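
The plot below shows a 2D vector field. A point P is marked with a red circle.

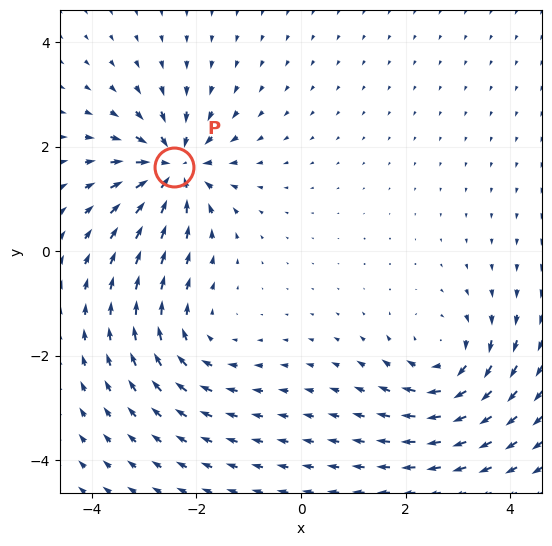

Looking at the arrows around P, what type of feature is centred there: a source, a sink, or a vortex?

At P (-2.4, 1.6) the arrows converge inward. Divergence about -5, curl ≈0 — negative divergence with near-zero curl is a sink.

sink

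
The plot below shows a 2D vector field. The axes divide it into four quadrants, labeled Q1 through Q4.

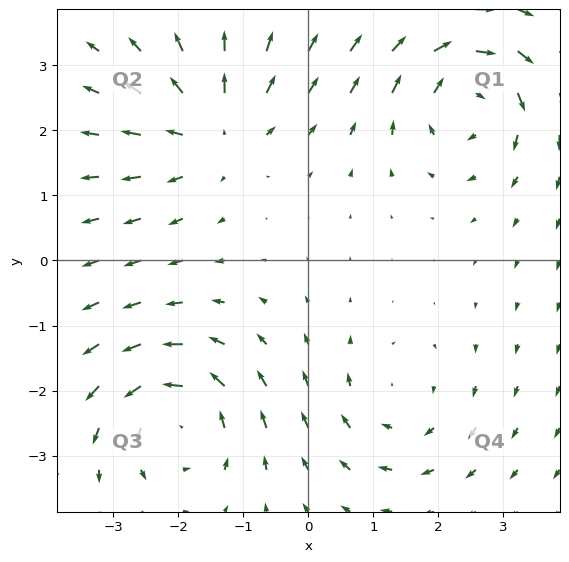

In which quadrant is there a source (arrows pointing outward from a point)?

Q2

The source sits at approximately (-1.5, 2.0), which lies in quadrant Q2. The divergence there is about +3, positive as expected for a source.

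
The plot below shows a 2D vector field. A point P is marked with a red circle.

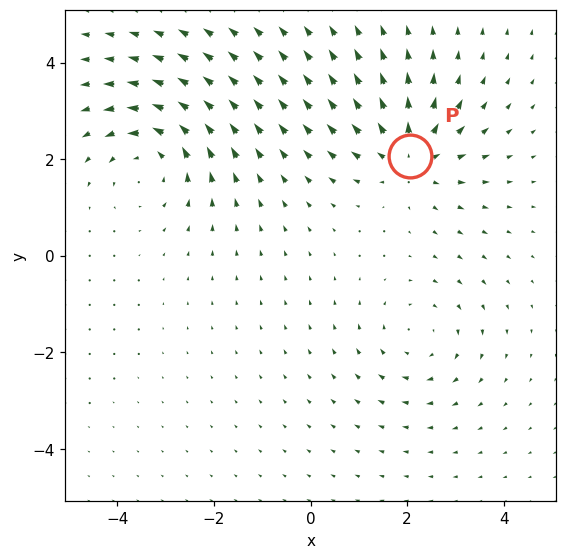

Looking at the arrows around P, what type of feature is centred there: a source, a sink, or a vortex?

source

At P (2.1, 2.1) the arrows spread outward. Divergence about +4, curl ≈0 — positive divergence with near-zero curl is a source.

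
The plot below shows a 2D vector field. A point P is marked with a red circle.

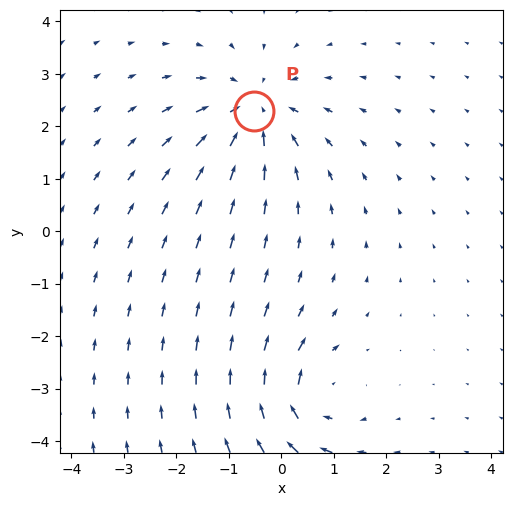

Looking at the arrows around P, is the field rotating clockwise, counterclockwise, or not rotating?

Near P at (-0.5, 2.3) the arrows show no circulation. The curl there is ≈0.

not rotating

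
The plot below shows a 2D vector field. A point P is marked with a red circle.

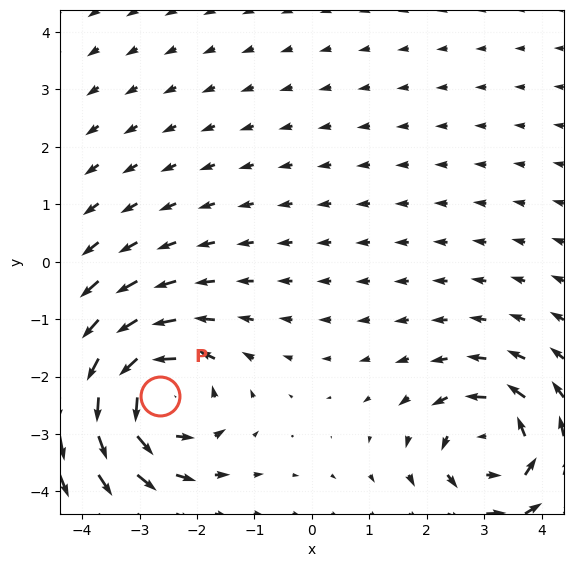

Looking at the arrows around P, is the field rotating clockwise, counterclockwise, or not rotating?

Near P at (-2.7, -2.3) the arrows circulate counterclockwise. The curl (z-component) there is about +4; positive curl means counterclockwise rotation.

counterclockwise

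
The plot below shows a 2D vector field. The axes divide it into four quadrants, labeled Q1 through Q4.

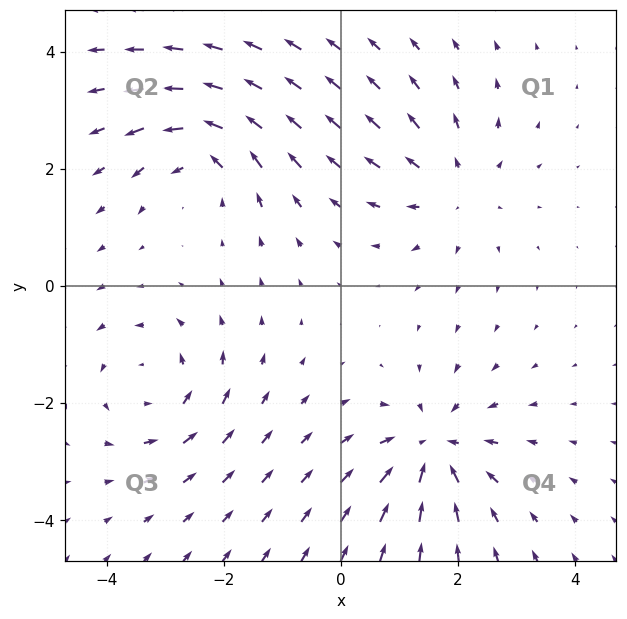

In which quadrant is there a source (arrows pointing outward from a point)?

Q1

The source sits at approximately (1.9, 1.7), which lies in quadrant Q1. The divergence there is about +2, positive as expected for a source.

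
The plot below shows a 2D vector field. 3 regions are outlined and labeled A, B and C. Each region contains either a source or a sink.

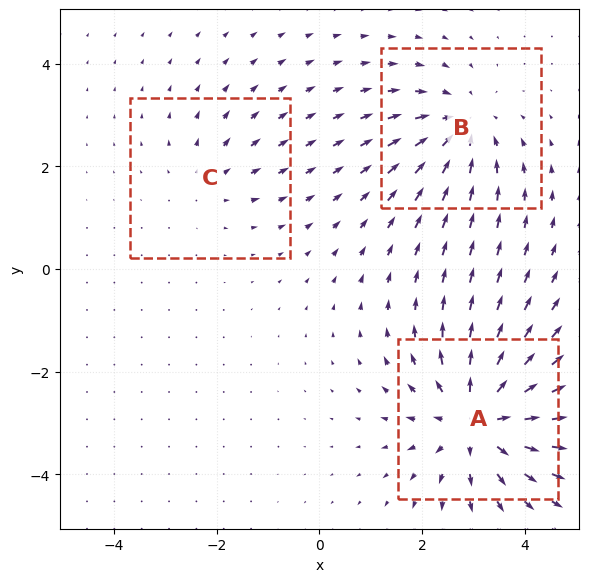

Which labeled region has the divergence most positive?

Divergence at each region's feature centre — A: about +5, B: about -3, C: about +2. Region A is most positive.

A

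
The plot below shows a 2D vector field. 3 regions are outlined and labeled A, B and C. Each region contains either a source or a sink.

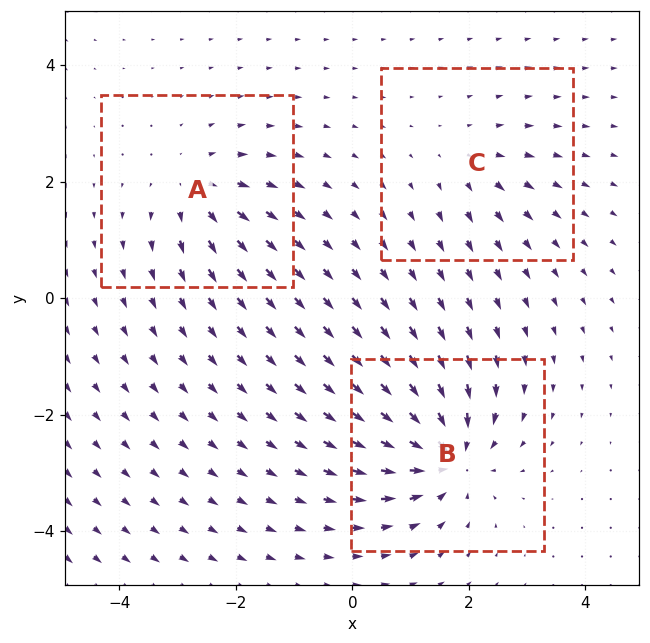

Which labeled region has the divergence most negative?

B

Divergence at each region's feature centre — A: about +4, B: about -6, C: about +2. Region B is most negative.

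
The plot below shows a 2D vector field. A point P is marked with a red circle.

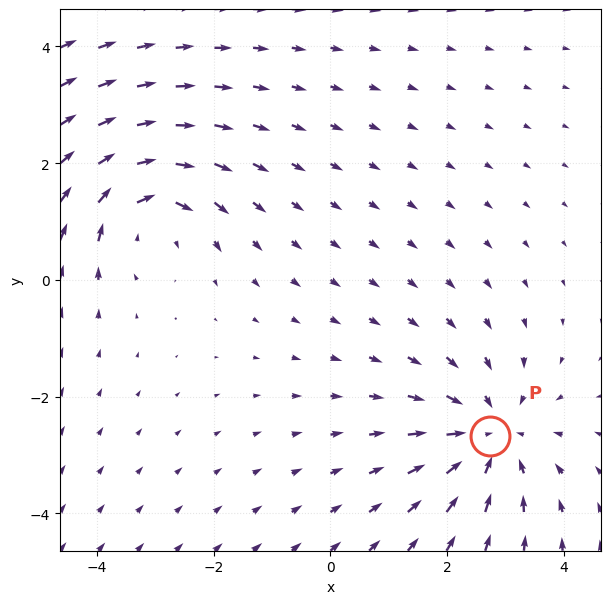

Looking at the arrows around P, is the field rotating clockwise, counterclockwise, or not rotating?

not rotating

Near P at (2.7, -2.7) the arrows show no circulation. The curl there is ≈0.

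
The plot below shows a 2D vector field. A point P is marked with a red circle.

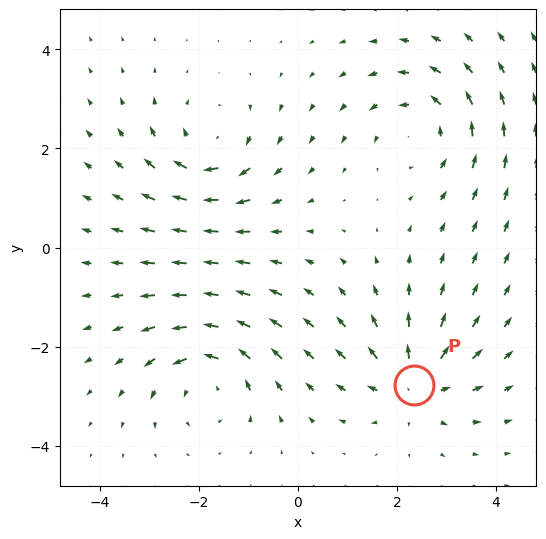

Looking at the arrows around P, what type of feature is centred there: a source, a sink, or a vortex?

At P (2.3, -2.8) the arrows spread outward. Divergence about +5, curl ≈0 — positive divergence with near-zero curl is a source.

source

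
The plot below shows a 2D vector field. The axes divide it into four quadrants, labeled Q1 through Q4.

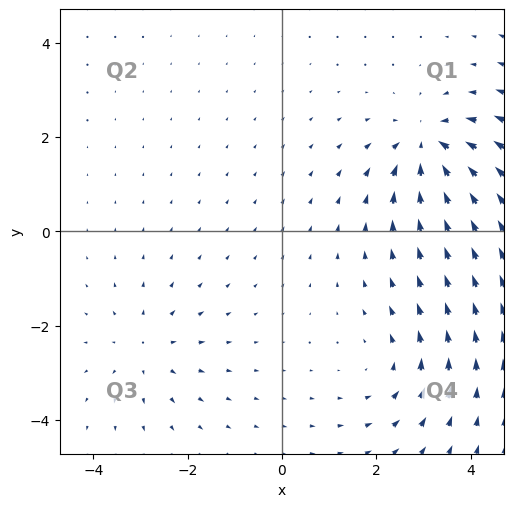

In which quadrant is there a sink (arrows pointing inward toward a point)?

Q1

The sink sits at approximately (3.1, 1.8), which lies in quadrant Q1. The divergence there is about -6, negative as expected for a sink.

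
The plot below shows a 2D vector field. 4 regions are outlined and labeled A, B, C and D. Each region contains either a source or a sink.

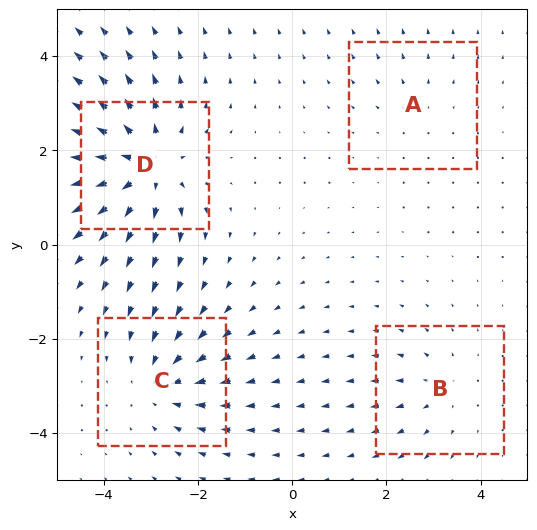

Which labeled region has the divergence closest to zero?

A

Divergence at each region's feature centre — A: about +2, B: about +3, C: about -4, D: about +7. Region A is closest to zero.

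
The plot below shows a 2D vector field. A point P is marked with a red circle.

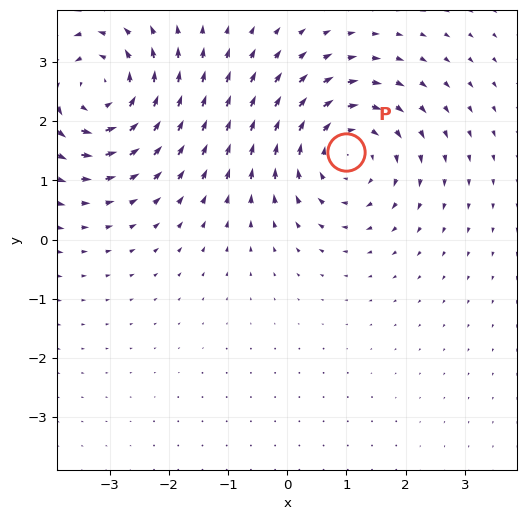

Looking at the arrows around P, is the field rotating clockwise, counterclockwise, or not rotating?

Near P at (1.0, 1.5) the arrows circulate clockwise. The curl (z-component) there is about -4; negative curl means clockwise rotation.

clockwise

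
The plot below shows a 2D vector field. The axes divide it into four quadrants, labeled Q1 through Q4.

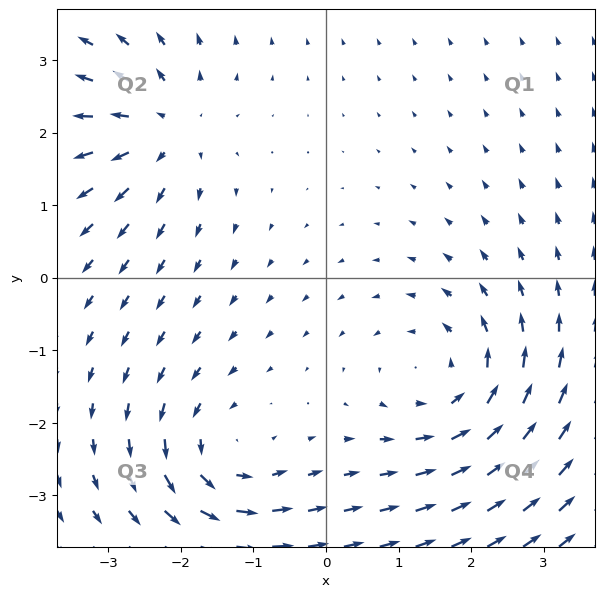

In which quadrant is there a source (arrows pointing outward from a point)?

Q2

The source sits at approximately (-2.2, 2.1), which lies in quadrant Q2. The divergence there is about +4, positive as expected for a source.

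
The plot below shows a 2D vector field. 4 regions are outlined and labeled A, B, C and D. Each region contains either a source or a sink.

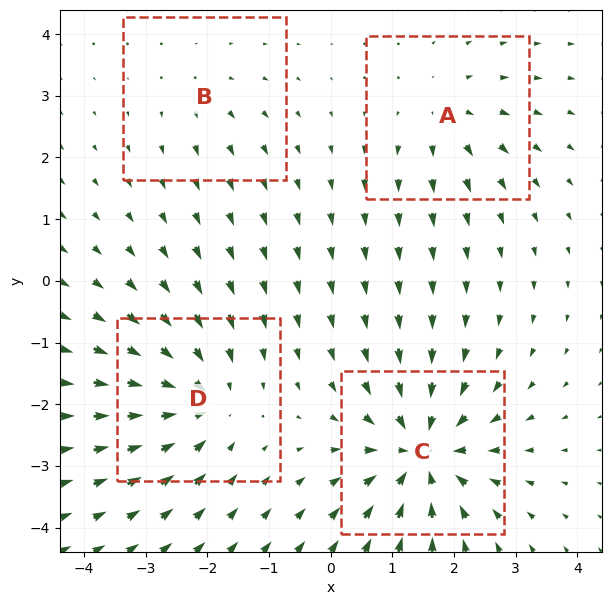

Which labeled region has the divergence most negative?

C

Divergence at each region's feature centre — A: about +3, B: about +2, C: about -7, D: about -5. Region C is most negative.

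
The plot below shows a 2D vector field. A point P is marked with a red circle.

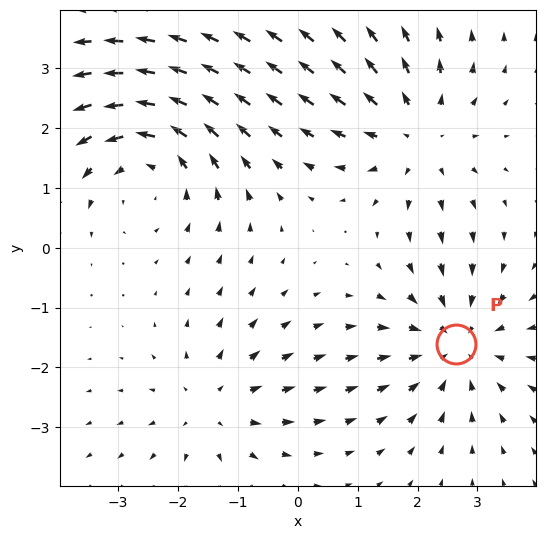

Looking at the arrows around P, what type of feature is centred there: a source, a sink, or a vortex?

At P (2.6, -1.6) the arrows converge inward. Divergence about -4, curl ≈0 — negative divergence with near-zero curl is a sink.

sink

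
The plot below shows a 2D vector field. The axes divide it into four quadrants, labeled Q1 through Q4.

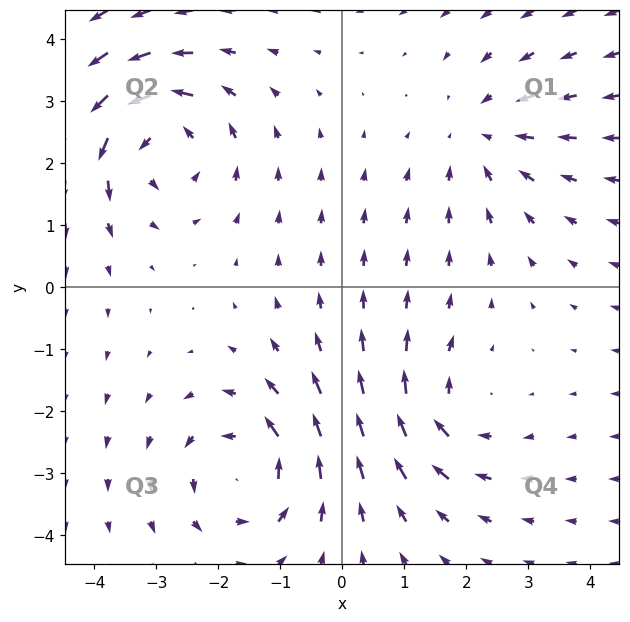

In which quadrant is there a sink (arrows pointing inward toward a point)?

Q1

The sink sits at approximately (2.3, 2.4), which lies in quadrant Q1. The divergence there is about -3, negative as expected for a sink.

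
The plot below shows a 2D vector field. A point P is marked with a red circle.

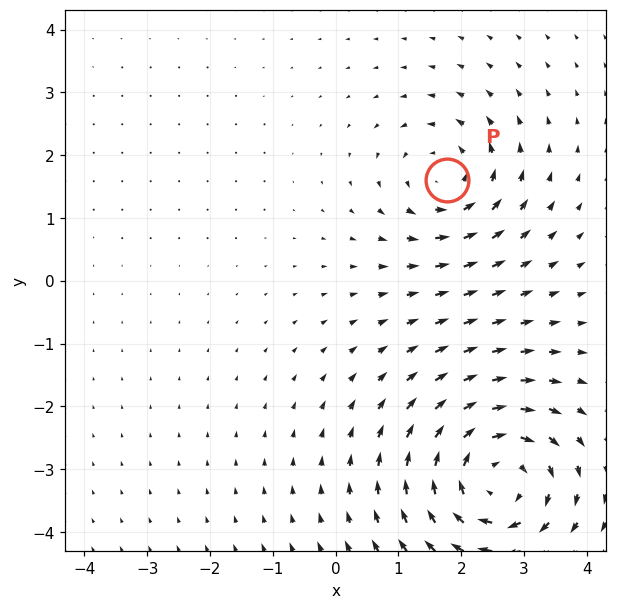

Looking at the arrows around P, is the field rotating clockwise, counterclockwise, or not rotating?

Near P at (1.8, 1.6) the arrows circulate counterclockwise. The curl (z-component) there is about +3; positive curl means counterclockwise rotation.

counterclockwise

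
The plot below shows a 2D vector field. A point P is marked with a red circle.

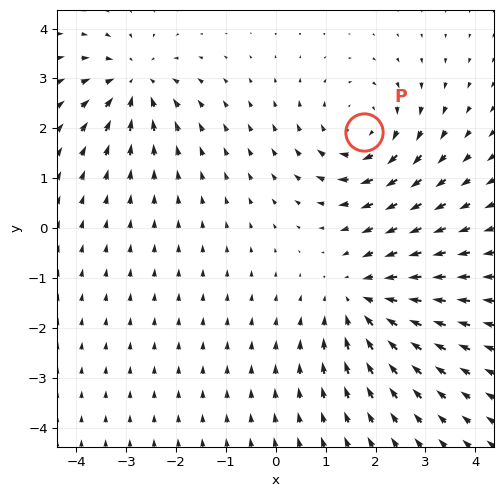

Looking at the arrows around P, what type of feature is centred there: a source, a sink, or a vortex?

vortex

At P (1.8, 1.9) the arrows circulate clockwise. Divergence ≈0, curl about -3 — near-zero divergence with nonzero curl is a vortex.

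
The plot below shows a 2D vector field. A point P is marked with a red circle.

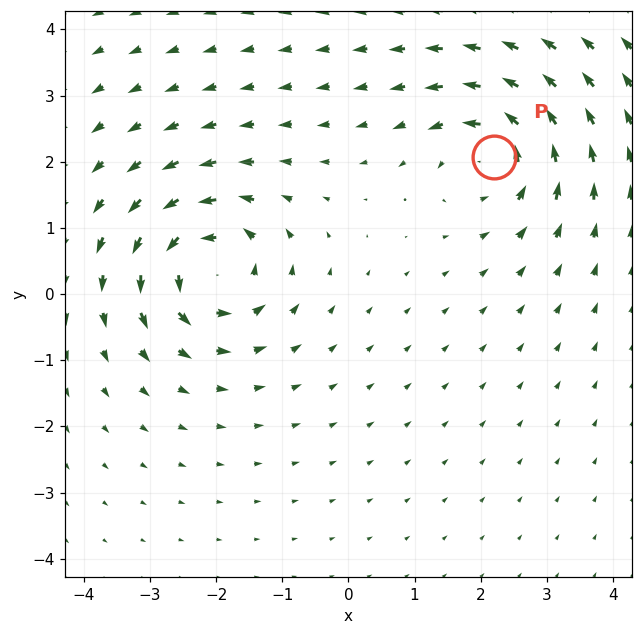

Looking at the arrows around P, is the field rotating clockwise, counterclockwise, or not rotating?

counterclockwise

Near P at (2.2, 2.1) the arrows circulate counterclockwise. The curl (z-component) there is about +4; positive curl means counterclockwise rotation.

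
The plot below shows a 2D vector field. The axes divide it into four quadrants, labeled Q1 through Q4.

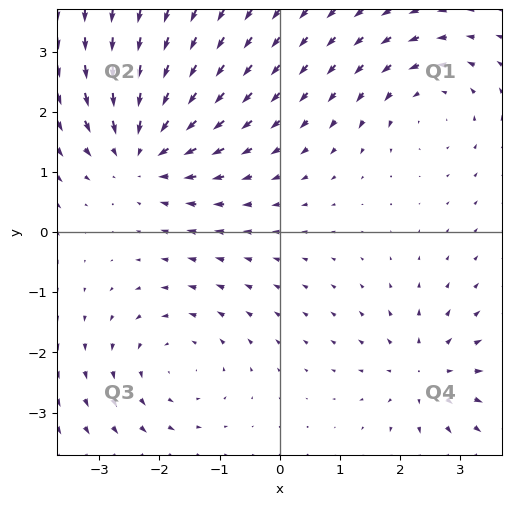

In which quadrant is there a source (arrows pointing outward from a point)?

The source sits at approximately (2.4, -2.3), which lies in quadrant Q4. The divergence there is about +4, positive as expected for a source.

Q4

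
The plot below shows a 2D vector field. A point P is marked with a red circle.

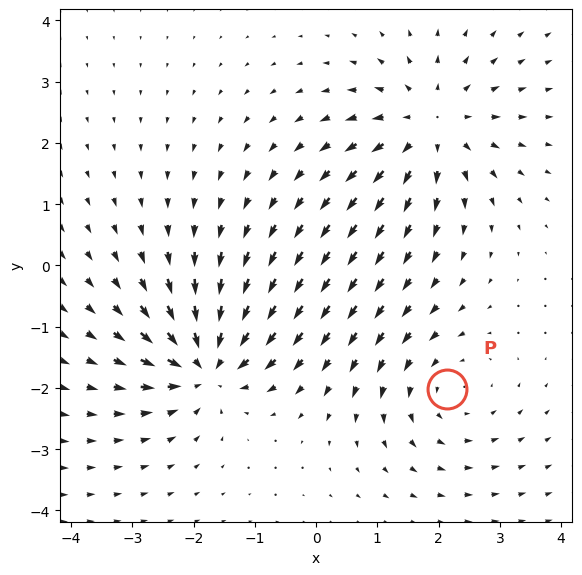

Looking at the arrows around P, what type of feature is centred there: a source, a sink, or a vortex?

At P (2.1, -2.0) the arrows circulate counterclockwise. Divergence ≈0, curl about +2 — near-zero divergence with nonzero curl is a vortex.

vortex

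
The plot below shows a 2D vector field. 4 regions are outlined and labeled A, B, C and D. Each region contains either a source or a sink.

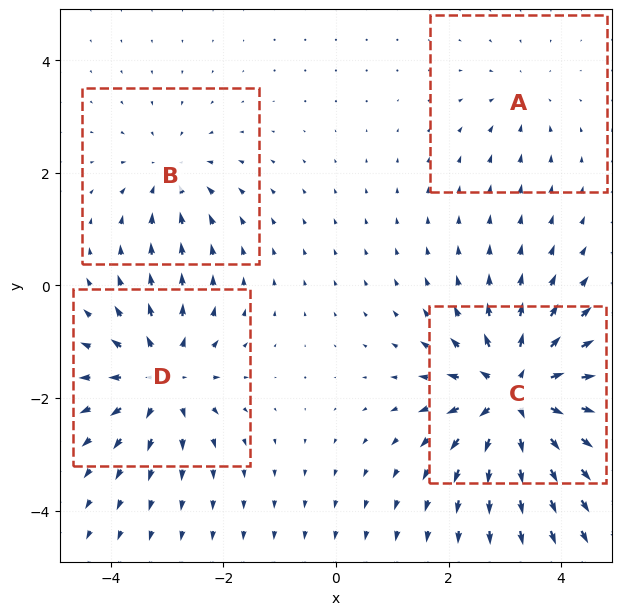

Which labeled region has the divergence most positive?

C

Divergence at each region's feature centre — A: about -2, B: about -3, C: about +8, D: about +5. Region C is most positive.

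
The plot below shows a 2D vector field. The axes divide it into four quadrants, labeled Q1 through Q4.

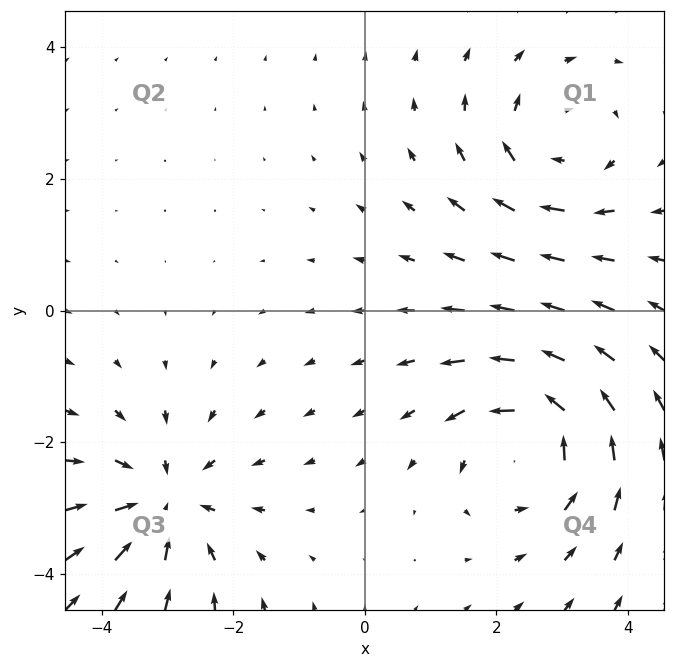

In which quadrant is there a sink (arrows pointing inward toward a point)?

The sink sits at approximately (-3.1, -2.9), which lies in quadrant Q3. The divergence there is about -3, negative as expected for a sink.

Q3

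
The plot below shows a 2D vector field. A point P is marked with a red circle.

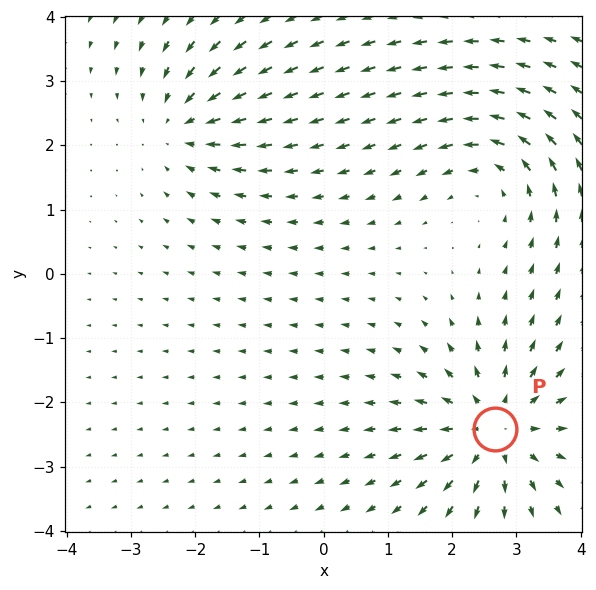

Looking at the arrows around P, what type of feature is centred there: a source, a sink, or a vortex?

At P (2.7, -2.4) the arrows spread outward. Divergence about +4, curl ≈0 — positive divergence with near-zero curl is a source.

source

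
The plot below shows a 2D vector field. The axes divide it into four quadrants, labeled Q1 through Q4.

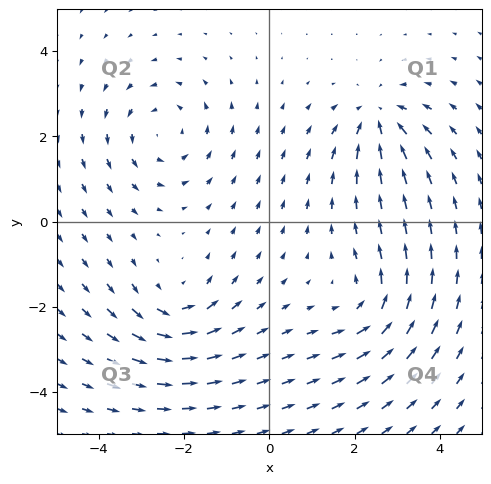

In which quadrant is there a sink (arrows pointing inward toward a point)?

Q1

The sink sits at approximately (2.5, 2.4), which lies in quadrant Q1. The divergence there is about -5, negative as expected for a sink.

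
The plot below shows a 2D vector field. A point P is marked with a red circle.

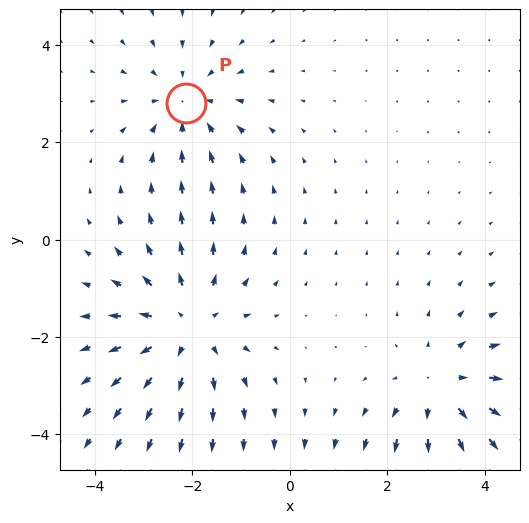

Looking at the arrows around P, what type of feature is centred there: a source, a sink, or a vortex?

sink

At P (-2.1, 2.8) the arrows converge inward. Divergence about -3, curl ≈0 — negative divergence with near-zero curl is a sink.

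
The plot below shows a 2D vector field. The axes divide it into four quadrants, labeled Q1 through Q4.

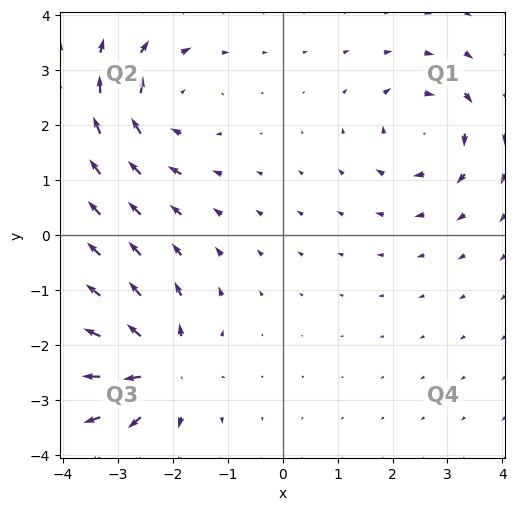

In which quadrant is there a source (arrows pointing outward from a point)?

The source sits at approximately (-2.2, -2.4), which lies in quadrant Q3. The divergence there is about +7, positive as expected for a source.

Q3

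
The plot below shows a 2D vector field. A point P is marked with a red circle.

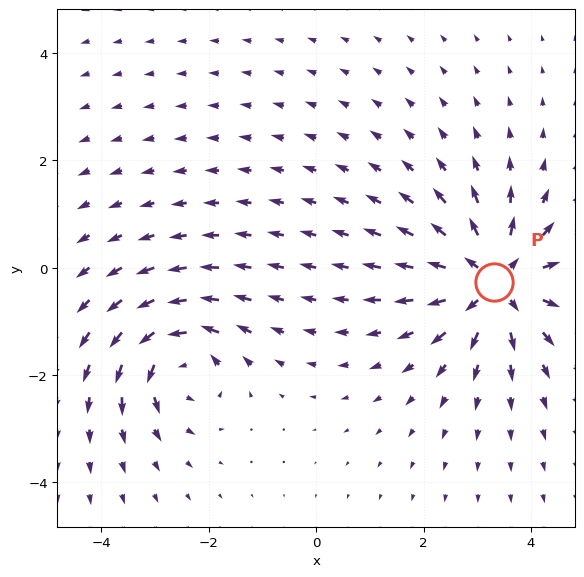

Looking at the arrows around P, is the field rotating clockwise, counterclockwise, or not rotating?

not rotating

Near P at (3.3, -0.3) the arrows show no circulation. The curl there is ≈0.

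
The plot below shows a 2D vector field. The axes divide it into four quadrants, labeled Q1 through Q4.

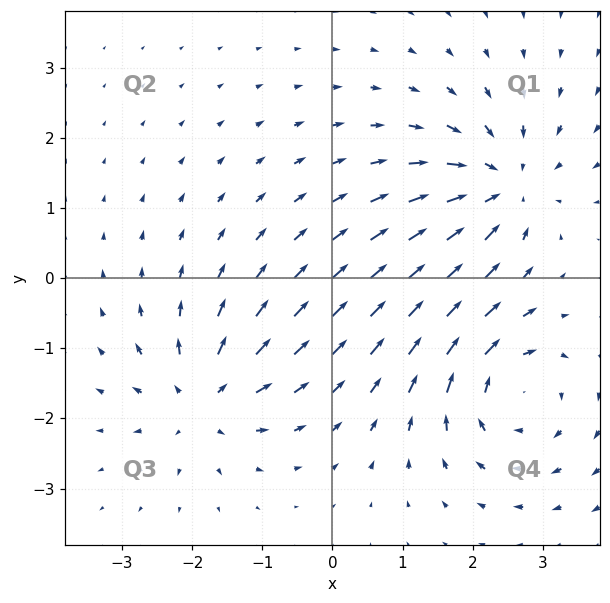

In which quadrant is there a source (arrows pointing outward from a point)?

The source sits at approximately (-1.8, -1.7), which lies in quadrant Q3. The divergence there is about +4, positive as expected for a source.

Q3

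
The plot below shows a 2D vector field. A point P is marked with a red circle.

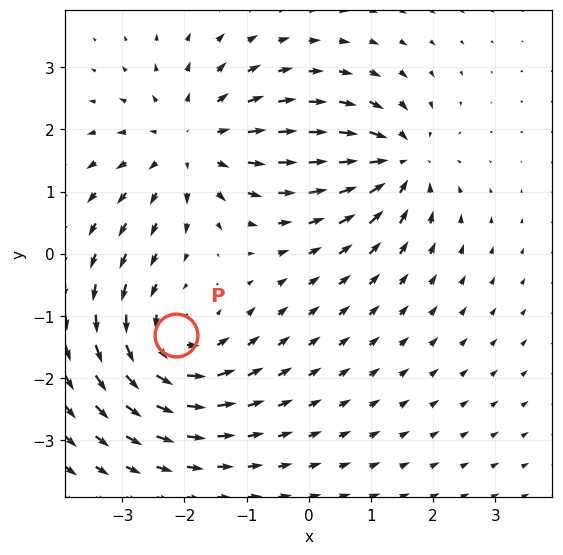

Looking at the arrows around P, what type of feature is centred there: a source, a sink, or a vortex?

At P (-2.1, -1.3) the arrows circulate counterclockwise. Divergence ≈0, curl about +4 — near-zero divergence with nonzero curl is a vortex.

vortex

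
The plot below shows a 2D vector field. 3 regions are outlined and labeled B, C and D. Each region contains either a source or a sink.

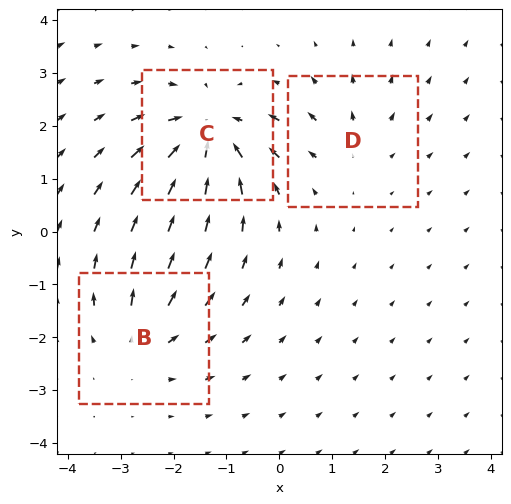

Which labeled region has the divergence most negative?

C

Divergence at each region's feature centre — B: about +3, C: about -5, D: about +2. Region C is most negative.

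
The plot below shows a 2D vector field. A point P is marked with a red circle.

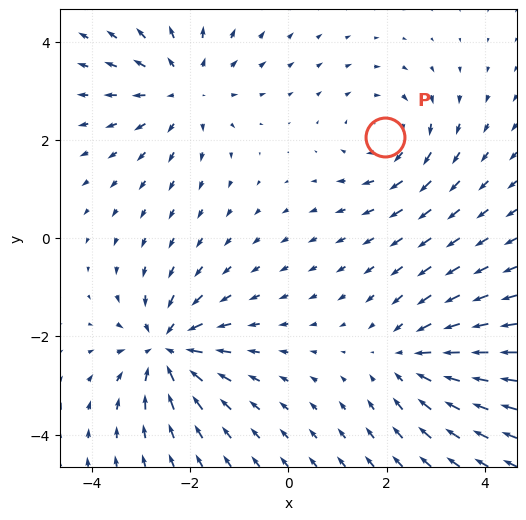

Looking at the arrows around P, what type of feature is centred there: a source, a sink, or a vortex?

vortex

At P (2.0, 2.1) the arrows circulate clockwise. Divergence ≈0, curl about -3 — near-zero divergence with nonzero curl is a vortex.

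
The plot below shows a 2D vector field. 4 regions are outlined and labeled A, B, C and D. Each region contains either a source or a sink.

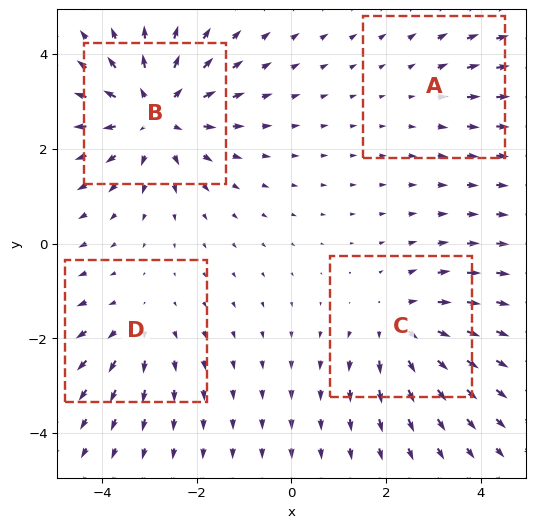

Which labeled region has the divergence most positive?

B

Divergence at each region's feature centre — A: about +2, B: about +6, C: about +4, D: about +3. Region B is most positive.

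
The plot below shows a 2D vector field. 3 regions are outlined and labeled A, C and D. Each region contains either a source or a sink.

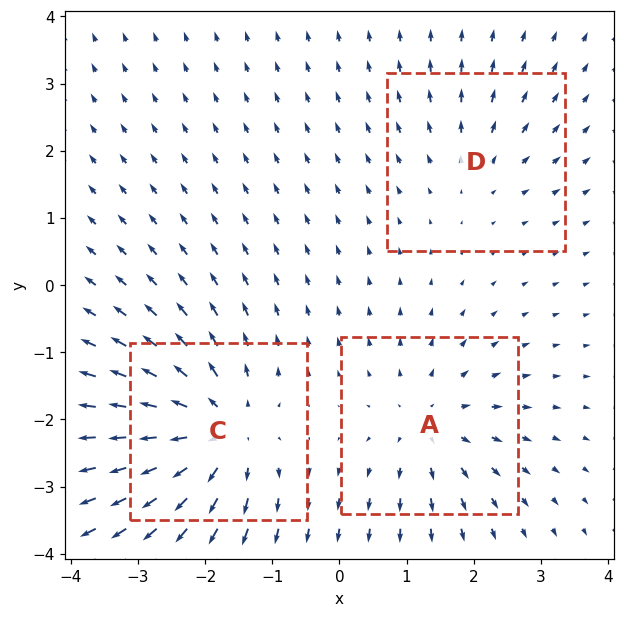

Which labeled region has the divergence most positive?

C

Divergence at each region's feature centre — A: about +3, C: about +5, D: about +2. Region C is most positive.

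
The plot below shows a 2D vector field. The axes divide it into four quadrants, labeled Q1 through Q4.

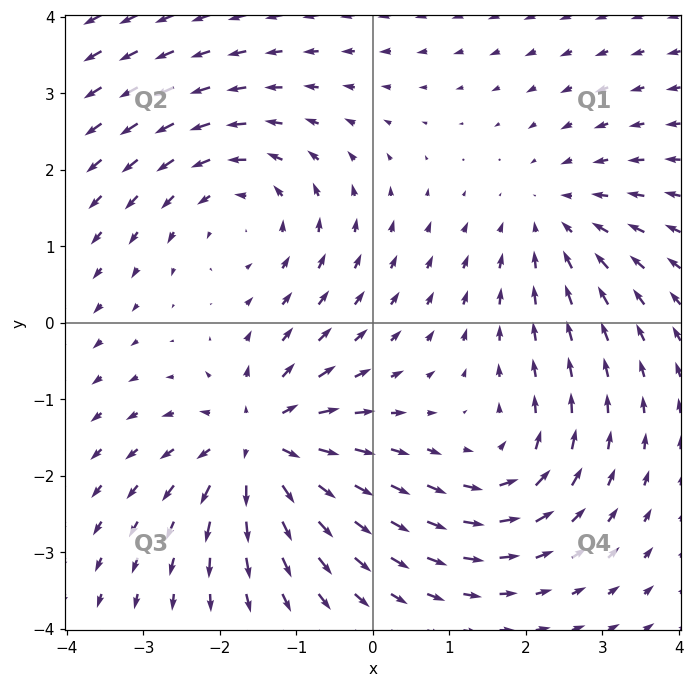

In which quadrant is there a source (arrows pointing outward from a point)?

Q3

The source sits at approximately (-1.5, -1.6), which lies in quadrant Q3. The divergence there is about +6, positive as expected for a source.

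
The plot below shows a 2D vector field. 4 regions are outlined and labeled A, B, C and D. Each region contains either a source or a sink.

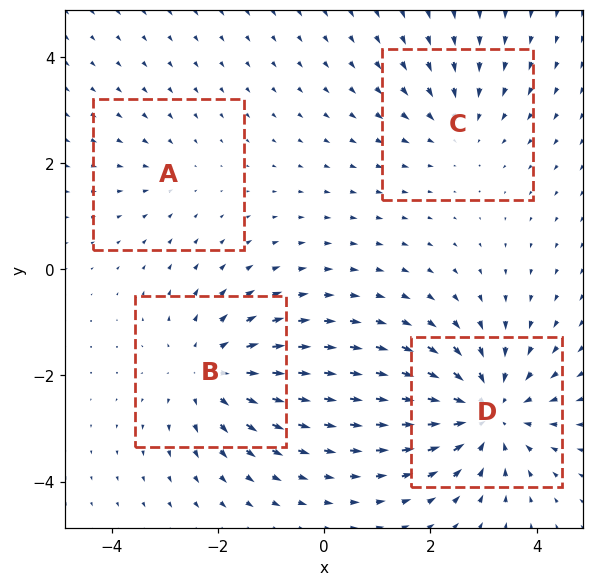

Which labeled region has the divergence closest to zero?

A

Divergence at each region's feature centre — A: about -2, B: about +4, C: about -3, D: about -6. Region A is closest to zero.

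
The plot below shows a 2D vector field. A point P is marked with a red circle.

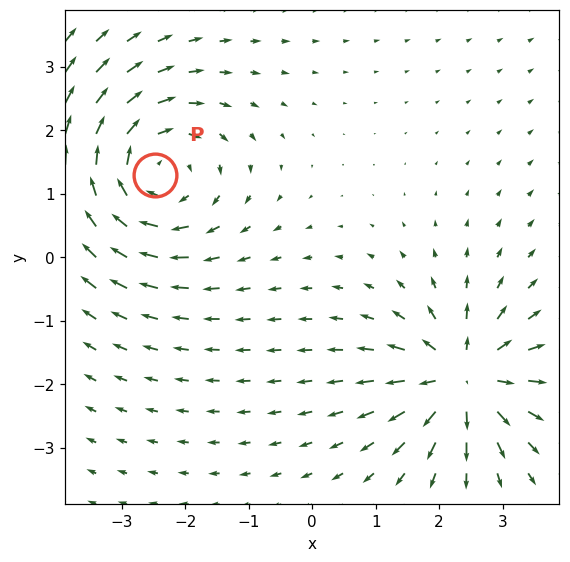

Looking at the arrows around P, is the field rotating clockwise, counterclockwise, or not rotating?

clockwise

Near P at (-2.5, 1.3) the arrows circulate clockwise. The curl (z-component) there is about -4; negative curl means clockwise rotation.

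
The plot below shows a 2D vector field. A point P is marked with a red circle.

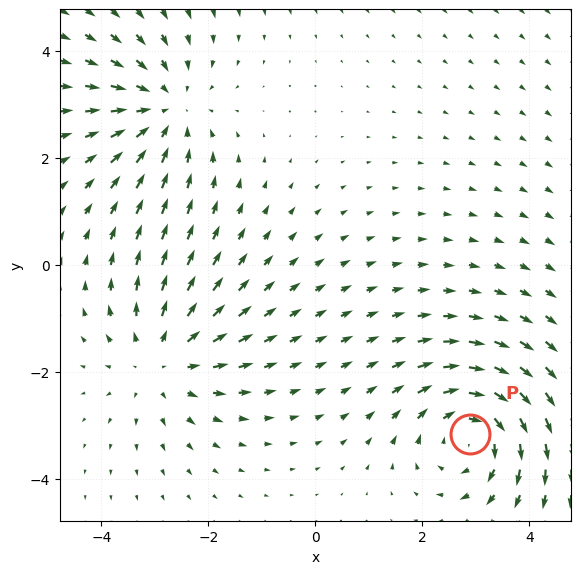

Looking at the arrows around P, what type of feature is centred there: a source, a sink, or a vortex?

vortex

At P (2.9, -3.2) the arrows circulate clockwise. Divergence ≈0, curl about -5 — near-zero divergence with nonzero curl is a vortex.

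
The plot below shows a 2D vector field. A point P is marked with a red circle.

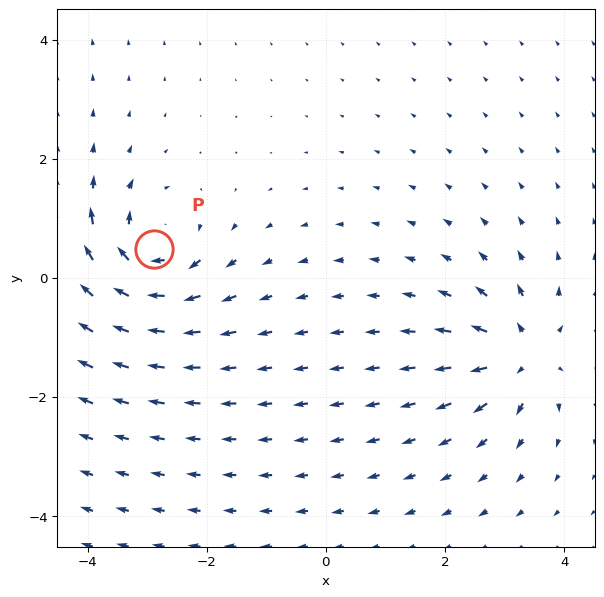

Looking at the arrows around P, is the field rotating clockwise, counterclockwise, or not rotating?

clockwise

Near P at (-2.9, 0.5) the arrows circulate clockwise. The curl (z-component) there is about -7; negative curl means clockwise rotation.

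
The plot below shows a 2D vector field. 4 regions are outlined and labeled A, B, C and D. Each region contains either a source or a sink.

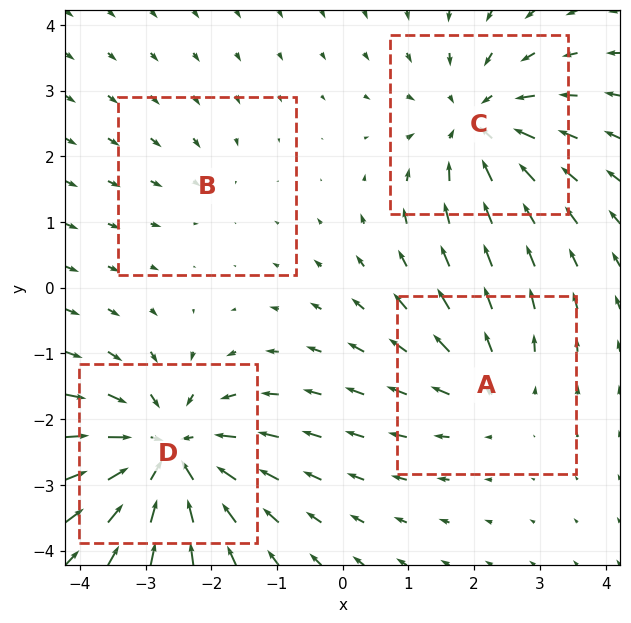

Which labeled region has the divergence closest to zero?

Divergence at each region's feature centre — A: about +3, B: about -2, C: about -5, D: about -6. Region B is closest to zero.

B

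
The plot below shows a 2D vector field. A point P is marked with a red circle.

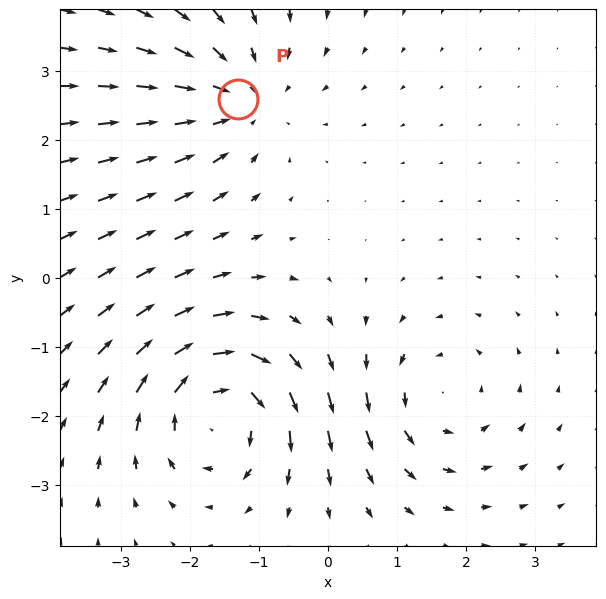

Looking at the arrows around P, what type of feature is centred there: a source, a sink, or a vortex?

At P (-1.3, 2.6) the arrows converge inward. Divergence about -4, curl ≈0 — negative divergence with near-zero curl is a sink.

sink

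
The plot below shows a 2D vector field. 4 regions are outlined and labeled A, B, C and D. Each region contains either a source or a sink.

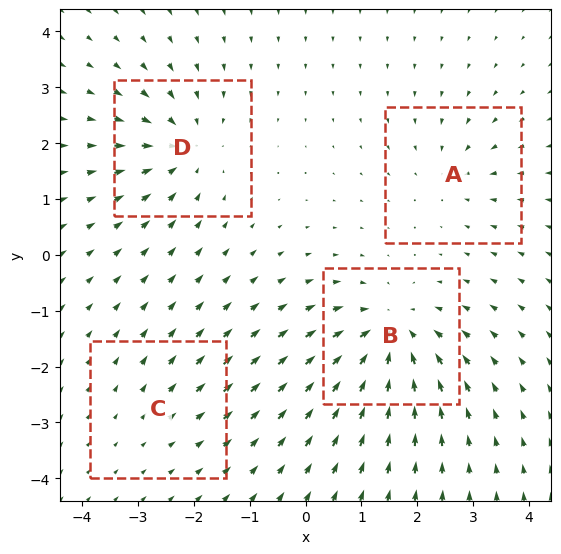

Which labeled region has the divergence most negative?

Divergence at each region's feature centre — A: about -3, B: about -7, C: about +2, D: about -6. Region B is most negative.

B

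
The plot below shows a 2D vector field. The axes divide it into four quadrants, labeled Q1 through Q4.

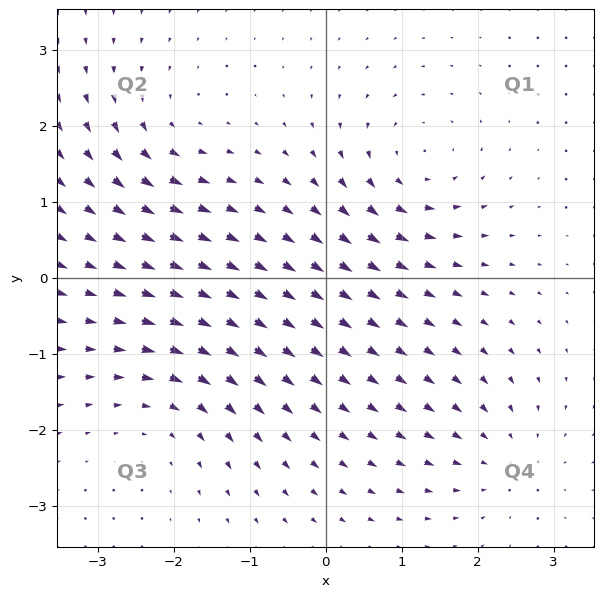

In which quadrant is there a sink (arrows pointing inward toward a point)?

The sink sits at approximately (2.3, -2.4), which lies in quadrant Q4. The divergence there is about -3, negative as expected for a sink.

Q4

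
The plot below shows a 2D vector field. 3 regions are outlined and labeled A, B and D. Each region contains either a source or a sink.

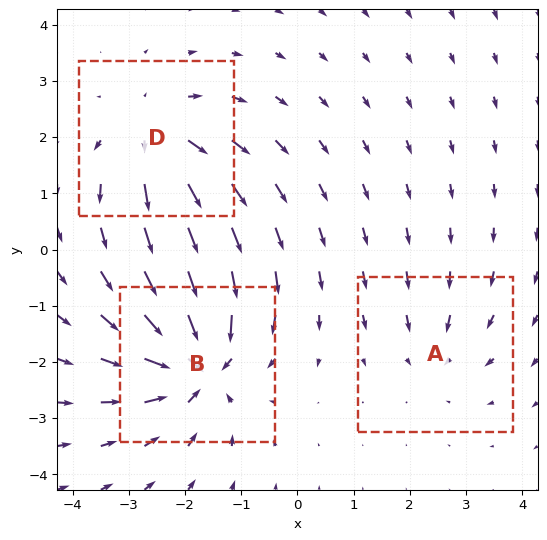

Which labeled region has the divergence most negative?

B

Divergence at each region's feature centre — A: about -2, B: about -5, D: about +4. Region B is most negative.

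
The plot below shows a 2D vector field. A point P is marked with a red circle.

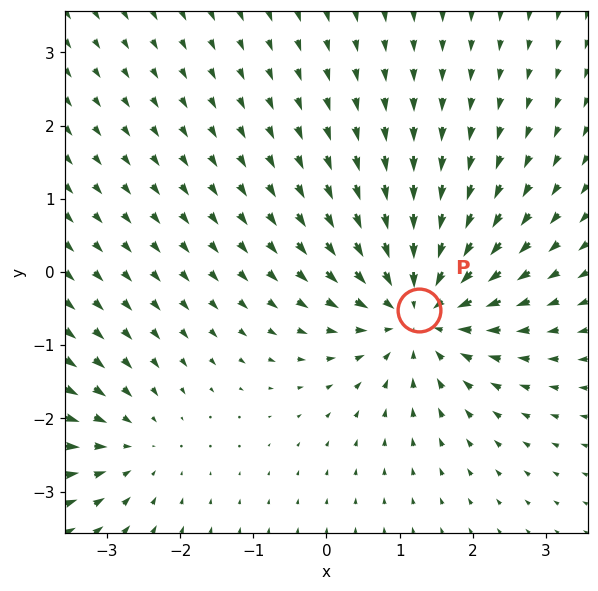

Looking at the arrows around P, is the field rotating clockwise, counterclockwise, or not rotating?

not rotating

Near P at (1.3, -0.5) the arrows show no circulation. The curl there is ≈0.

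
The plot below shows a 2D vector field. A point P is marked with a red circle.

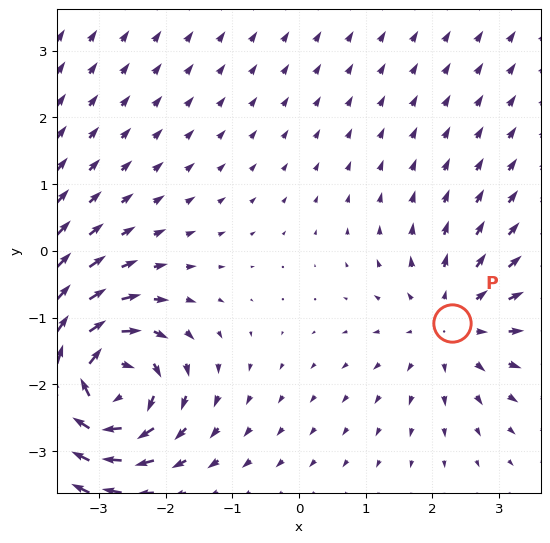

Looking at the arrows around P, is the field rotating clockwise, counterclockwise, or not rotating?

Near P at (2.3, -1.1) the arrows show no circulation. The curl there is ≈0.

not rotating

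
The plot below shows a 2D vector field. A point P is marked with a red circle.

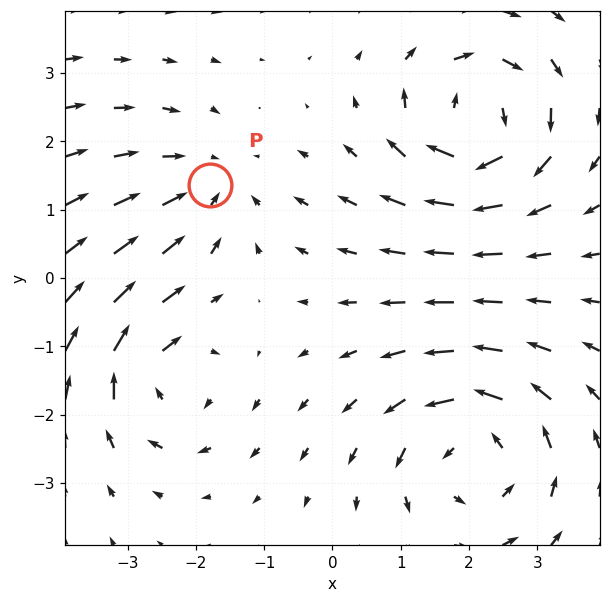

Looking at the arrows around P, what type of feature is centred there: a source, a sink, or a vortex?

sink

At P (-1.8, 1.4) the arrows converge inward. Divergence about -2, curl ≈0 — negative divergence with near-zero curl is a sink.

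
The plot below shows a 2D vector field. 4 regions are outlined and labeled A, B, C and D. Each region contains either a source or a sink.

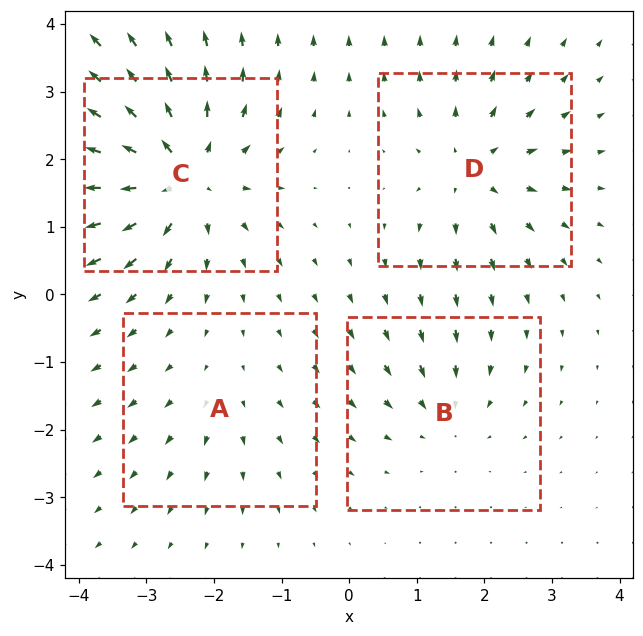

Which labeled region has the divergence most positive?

Divergence at each region's feature centre — A: about +2, B: about -4, C: about +8, D: about +5. Region C is most positive.

C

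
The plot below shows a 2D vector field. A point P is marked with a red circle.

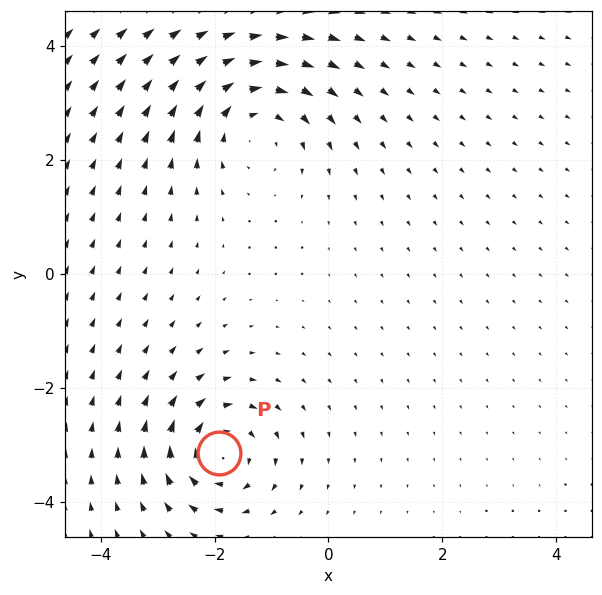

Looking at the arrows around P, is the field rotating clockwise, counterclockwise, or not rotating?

clockwise

Near P at (-1.9, -3.1) the arrows circulate clockwise. The curl (z-component) there is about -4; negative curl means clockwise rotation.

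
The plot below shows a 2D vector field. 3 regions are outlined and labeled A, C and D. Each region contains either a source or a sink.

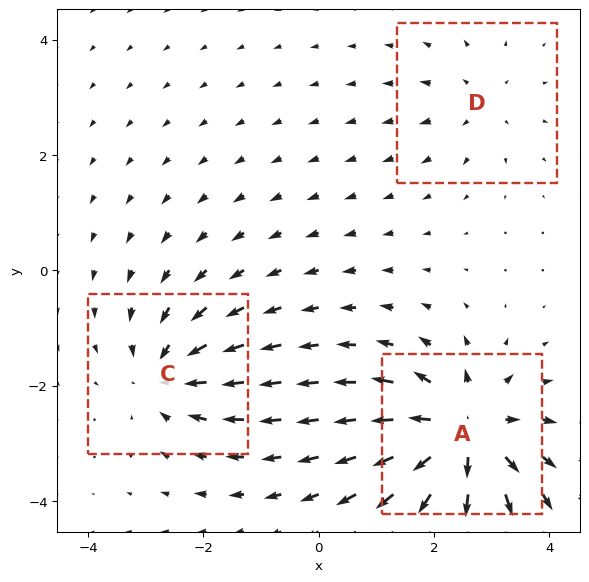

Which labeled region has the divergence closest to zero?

D

Divergence at each region's feature centre — A: about +6, C: about -4, D: about +2. Region D is closest to zero.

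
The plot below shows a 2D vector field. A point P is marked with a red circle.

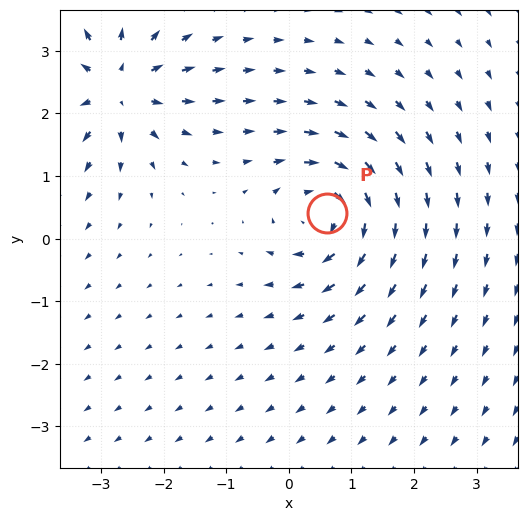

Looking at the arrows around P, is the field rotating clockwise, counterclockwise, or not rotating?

Near P at (0.6, 0.4) the arrows circulate clockwise. The curl (z-component) there is about -7; negative curl means clockwise rotation.

clockwise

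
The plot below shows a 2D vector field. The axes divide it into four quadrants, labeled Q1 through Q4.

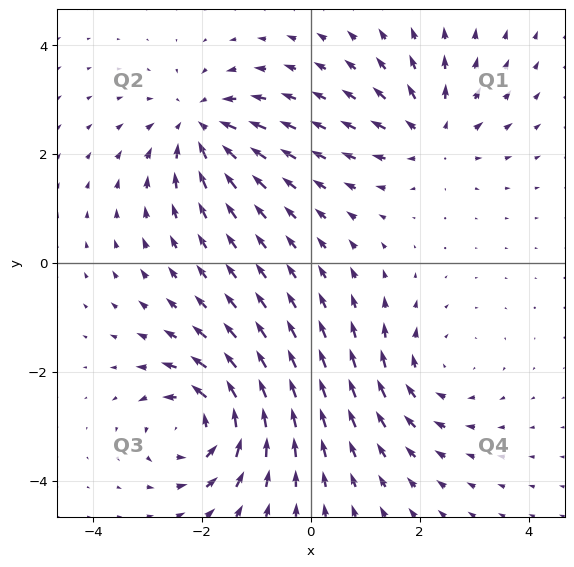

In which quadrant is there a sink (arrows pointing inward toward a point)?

The sink sits at approximately (-2.0, 2.5), which lies in quadrant Q2. The divergence there is about -4, negative as expected for a sink.

Q2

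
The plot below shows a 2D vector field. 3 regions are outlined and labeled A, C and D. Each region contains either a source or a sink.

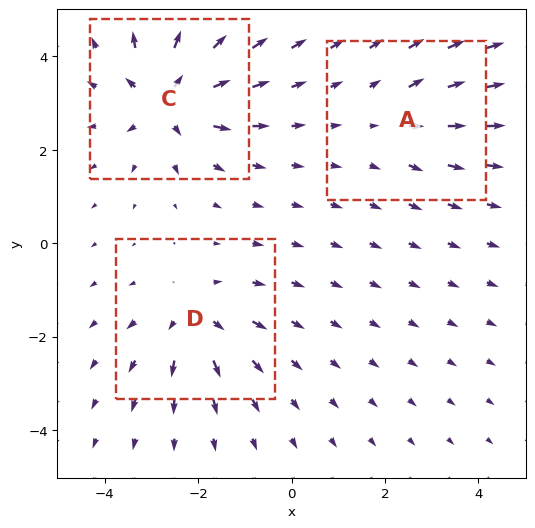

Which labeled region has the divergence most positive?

Divergence at each region's feature centre — A: about +2, C: about +5, D: about +3. Region C is most positive.

C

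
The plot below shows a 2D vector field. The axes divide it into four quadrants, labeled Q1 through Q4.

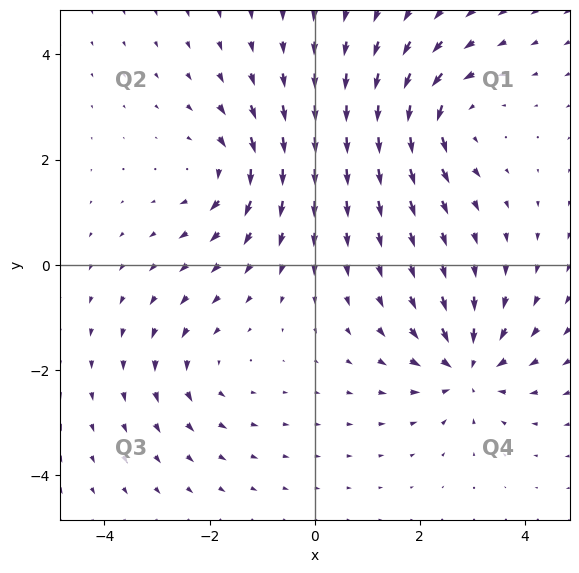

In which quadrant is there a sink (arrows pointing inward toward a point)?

The sink sits at approximately (2.9, -2.0), which lies in quadrant Q4. The divergence there is about -6, negative as expected for a sink.

Q4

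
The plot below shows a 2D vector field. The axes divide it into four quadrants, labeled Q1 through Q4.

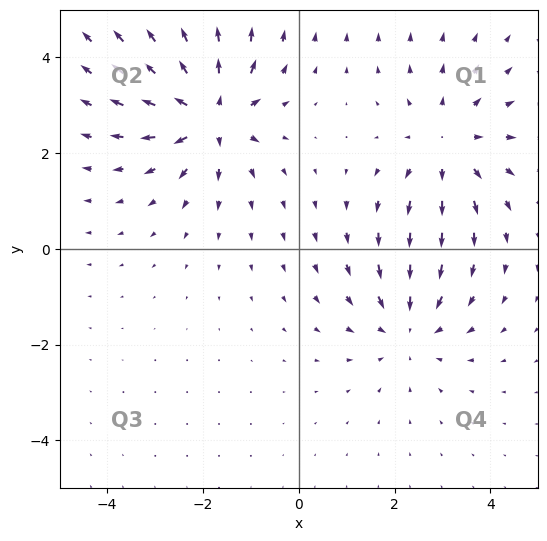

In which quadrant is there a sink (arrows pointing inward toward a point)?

Q4

The sink sits at approximately (2.3, -1.6), which lies in quadrant Q4. The divergence there is about -3, negative as expected for a sink.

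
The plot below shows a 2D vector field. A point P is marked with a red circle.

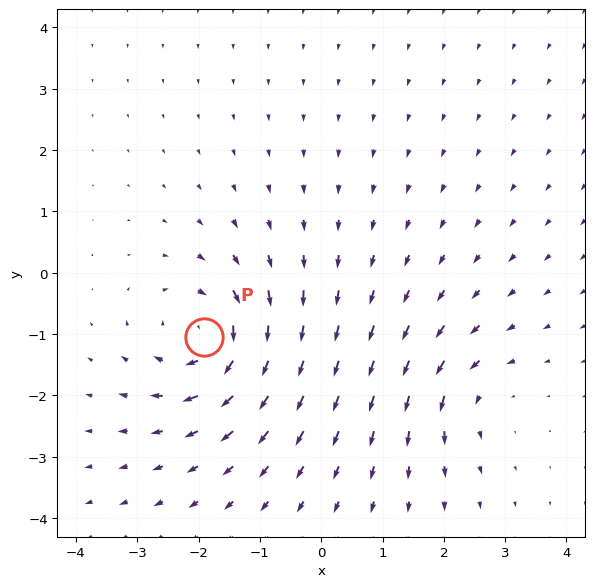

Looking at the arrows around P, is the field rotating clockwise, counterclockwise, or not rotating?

Near P at (-1.9, -1.1) the arrows circulate clockwise. The curl (z-component) there is about -6; negative curl means clockwise rotation.

clockwise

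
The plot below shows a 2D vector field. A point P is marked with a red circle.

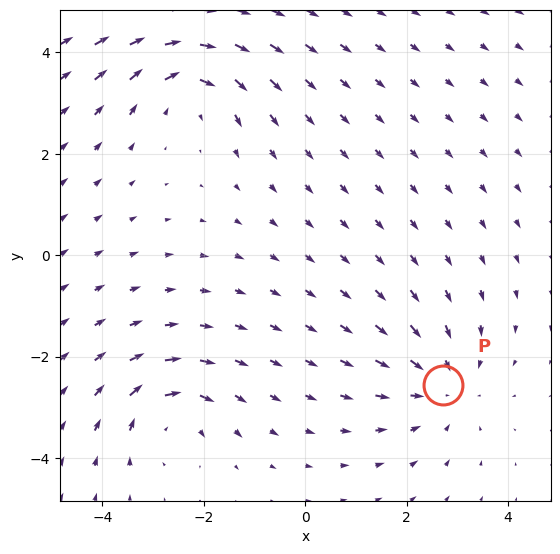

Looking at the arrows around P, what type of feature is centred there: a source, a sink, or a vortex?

At P (2.7, -2.6) the arrows converge inward. Divergence about -3, curl ≈0 — negative divergence with near-zero curl is a sink.

sink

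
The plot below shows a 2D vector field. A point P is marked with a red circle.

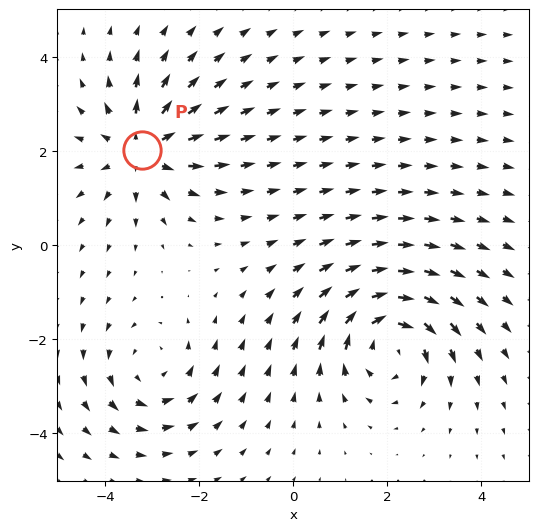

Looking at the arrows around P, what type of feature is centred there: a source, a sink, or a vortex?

At P (-3.2, 2.0) the arrows spread outward. Divergence about +4, curl ≈0 — positive divergence with near-zero curl is a source.

source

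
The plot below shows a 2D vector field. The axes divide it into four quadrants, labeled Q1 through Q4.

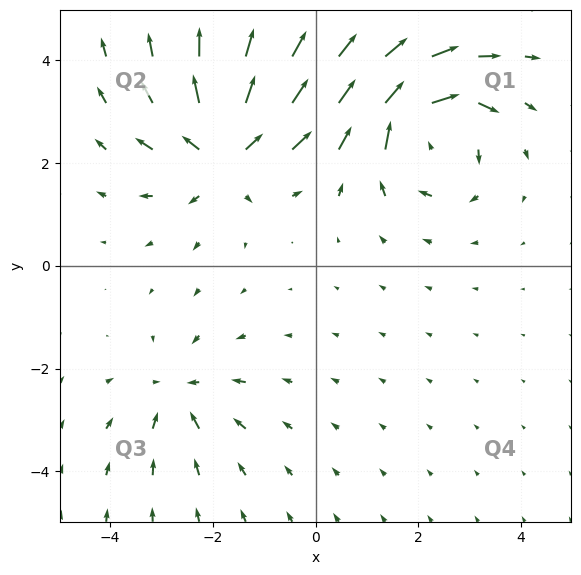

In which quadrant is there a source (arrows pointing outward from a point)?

Q2

The source sits at approximately (-1.8, 2.2), which lies in quadrant Q2. The divergence there is about +6, positive as expected for a source.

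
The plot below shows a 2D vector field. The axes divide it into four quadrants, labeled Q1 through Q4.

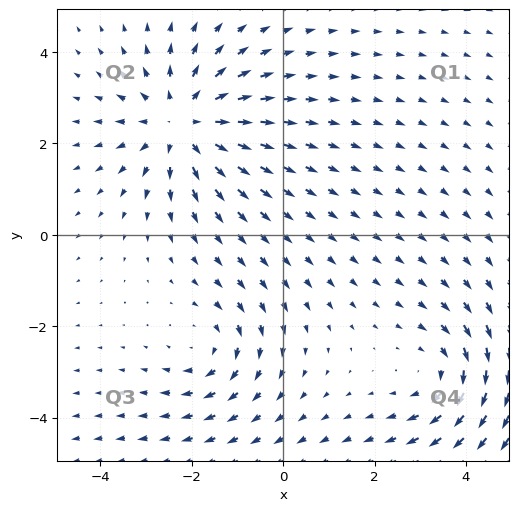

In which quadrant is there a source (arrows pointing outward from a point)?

Q2

The source sits at approximately (-2.2, 2.4), which lies in quadrant Q2. The divergence there is about +4, positive as expected for a source.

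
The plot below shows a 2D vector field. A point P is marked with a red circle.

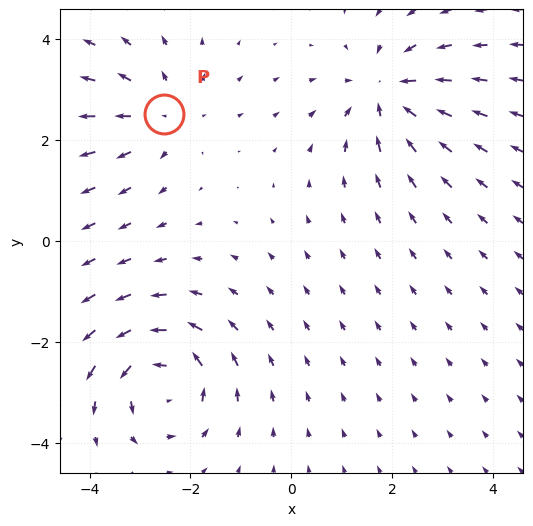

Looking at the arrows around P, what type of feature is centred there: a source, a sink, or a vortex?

At P (-2.5, 2.5) the arrows spread outward. Divergence about +2, curl ≈0 — positive divergence with near-zero curl is a source.

source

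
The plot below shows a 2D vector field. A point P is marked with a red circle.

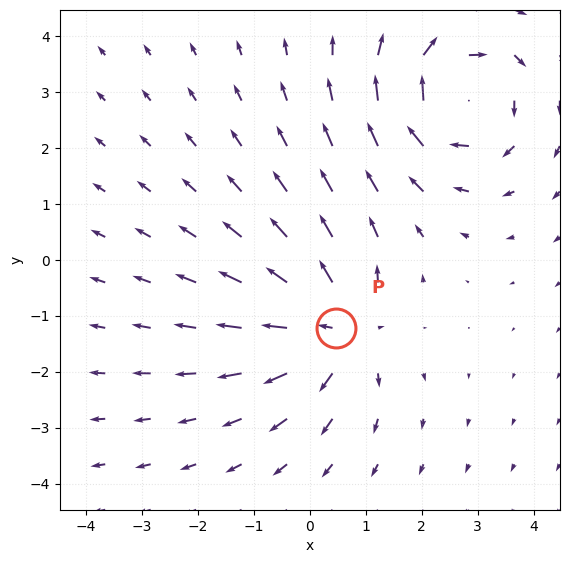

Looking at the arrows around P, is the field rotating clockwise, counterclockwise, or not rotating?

Near P at (0.5, -1.2) the arrows show no circulation. The curl there is ≈0.

not rotating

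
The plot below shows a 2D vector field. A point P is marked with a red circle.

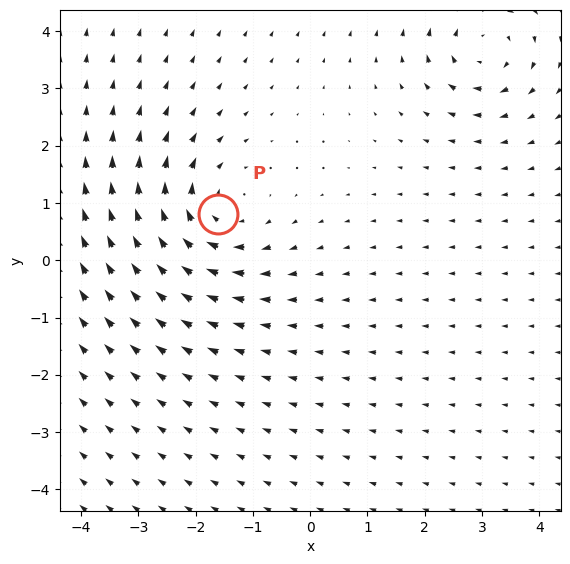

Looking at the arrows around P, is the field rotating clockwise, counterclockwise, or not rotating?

clockwise

Near P at (-1.6, 0.8) the arrows circulate clockwise. The curl (z-component) there is about -4; negative curl means clockwise rotation.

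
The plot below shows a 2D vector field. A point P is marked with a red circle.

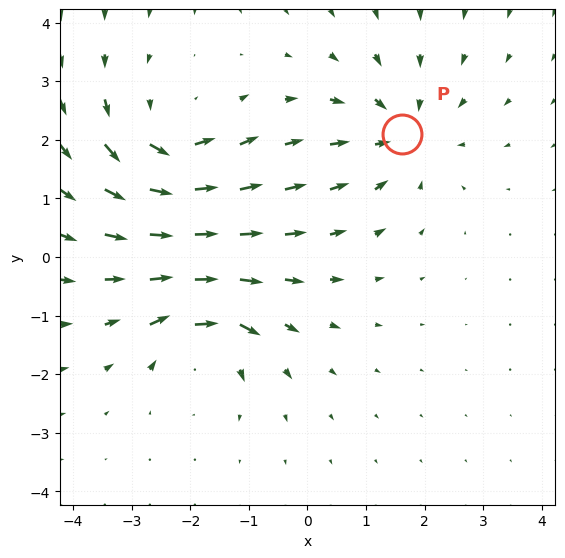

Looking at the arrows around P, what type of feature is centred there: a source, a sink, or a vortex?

sink

At P (1.6, 2.1) the arrows converge inward. Divergence about -4, curl ≈0 — negative divergence with near-zero curl is a sink.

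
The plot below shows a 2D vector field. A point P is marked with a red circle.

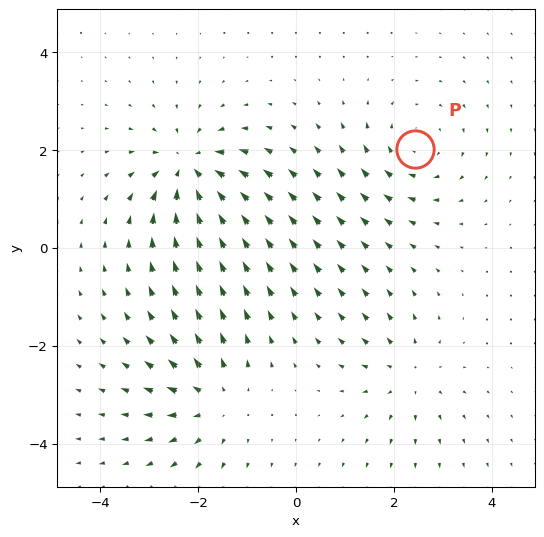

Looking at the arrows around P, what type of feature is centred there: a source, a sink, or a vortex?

At P (2.4, 2.0) the arrows circulate clockwise. Divergence ≈0, curl about -4 — near-zero divergence with nonzero curl is a vortex.

vortex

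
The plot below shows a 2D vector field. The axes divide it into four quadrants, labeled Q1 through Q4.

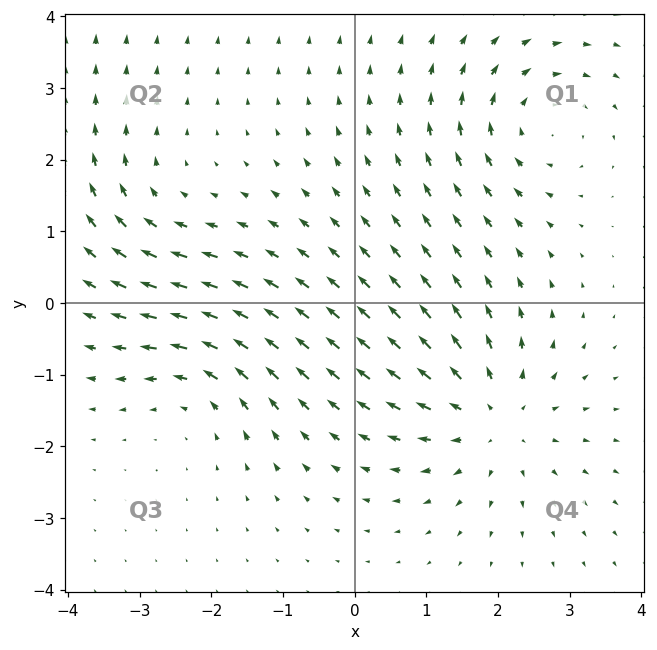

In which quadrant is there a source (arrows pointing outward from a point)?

Q4

The source sits at approximately (1.9, -1.6), which lies in quadrant Q4. The divergence there is about +5, positive as expected for a source.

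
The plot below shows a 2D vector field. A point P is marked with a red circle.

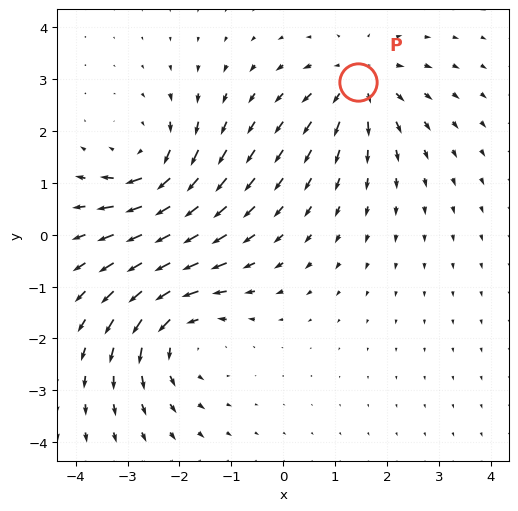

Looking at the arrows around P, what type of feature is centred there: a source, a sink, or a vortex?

At P (1.4, 2.9) the arrows spread outward. Divergence about +4, curl ≈0 — positive divergence with near-zero curl is a source.

source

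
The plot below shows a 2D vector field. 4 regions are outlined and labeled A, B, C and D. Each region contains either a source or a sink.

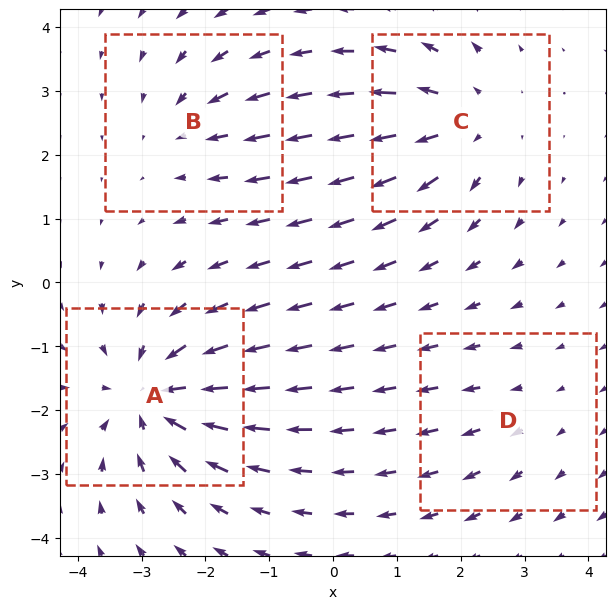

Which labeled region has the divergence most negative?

A

Divergence at each region's feature centre — A: about -6, B: about -3, C: about +4, D: about +2. Region A is most negative.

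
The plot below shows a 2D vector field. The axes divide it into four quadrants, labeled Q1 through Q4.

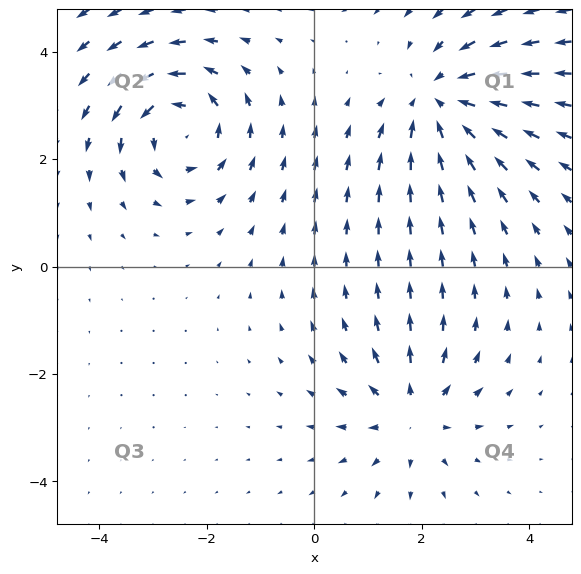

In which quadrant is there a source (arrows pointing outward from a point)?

Q4

The source sits at approximately (1.8, -2.7), which lies in quadrant Q4. The divergence there is about +4, positive as expected for a source.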